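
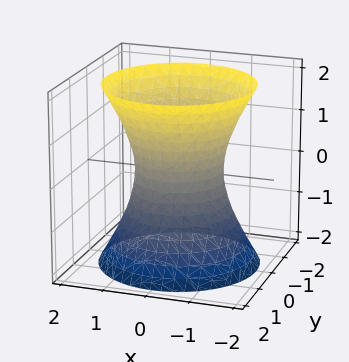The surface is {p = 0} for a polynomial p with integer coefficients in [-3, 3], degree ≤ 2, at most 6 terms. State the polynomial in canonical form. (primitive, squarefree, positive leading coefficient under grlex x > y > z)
2*x^2 + 2*y^2 - z^2 - 2

First, the degree is 2 — an hourglass — one-sheet hyperboloid; a quadric.
Next, symmetries: it's symmetric under z → −z, forcing even powers of z; rotational symmetry about the z-axis ⇒ p depends on x, y only through x² + y².
Then, observable constraints: the surface avoids every integer z-axis point in the box; a circular section at z = -1 has radius between 1 and 2; among the integer gridlines, it crosses the x-axis at x ∈ {-1, 1}.
Finally, together with the visible shape, these determine p as stated. Check: (0, -1, 0) on the y-axis lies on the surface, and p(0, -1, 0) = 0. ✓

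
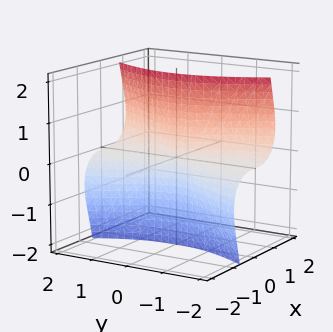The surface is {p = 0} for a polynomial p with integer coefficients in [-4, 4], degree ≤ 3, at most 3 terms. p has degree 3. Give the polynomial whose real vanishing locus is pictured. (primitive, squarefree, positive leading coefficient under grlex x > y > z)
2*x^3 + 3*x*z^2 - y^2*z

The degree is 3 — a generic line meets the surface in up to 3 points.
Reading off the gridlines: every point of the y-axis in the box is on the surface; it meets the x-axis at x = 0 (among the integer gridlines); every point of the z-axis in the box is on the surface.
Together with the visible shape, these determine p as stated.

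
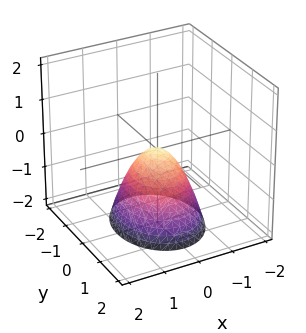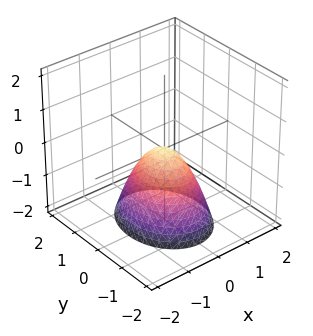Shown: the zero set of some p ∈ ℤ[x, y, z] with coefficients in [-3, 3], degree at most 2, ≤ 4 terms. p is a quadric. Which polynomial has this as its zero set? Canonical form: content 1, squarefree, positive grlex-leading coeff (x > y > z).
3*x^2 + 2*y^2 + 2*z

First, degree: a paraboloid; a quadric, so deg p = 2.
Then, symmetries: the x ↦ −x reflection is a symmetry, so x appears only in even powers; it's symmetric under y → −y, forcing even powers of y.
Then, from the visible intercepts: it meets the y-axis at y = 0 (among the integer gridlines); it crosses the x-axis at the gridline x = 0; one z-axis crossing is at z = 0.
Finally, assembling these constraints gives the stated polynomial.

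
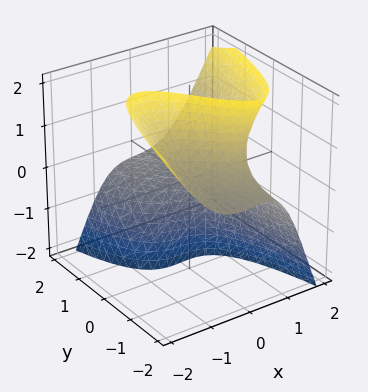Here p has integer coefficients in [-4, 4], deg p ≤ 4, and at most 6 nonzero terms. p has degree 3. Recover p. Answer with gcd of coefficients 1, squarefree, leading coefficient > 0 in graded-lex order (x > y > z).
3*x^3 - x*z^2 - 2*x*z - 3*y*z - 2

(a) Degree: the shape is more complex than any degree-2 surface, so deg p = 3.
(b) Reading off the gridlines: no z-intercept at any integer in the box; no y-intercept at any integer in the box.
(c) Solving for integer coefficients yields p as stated.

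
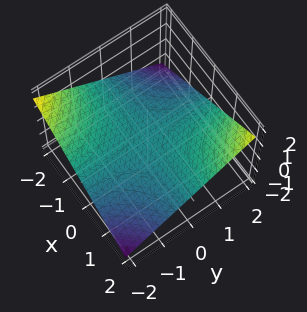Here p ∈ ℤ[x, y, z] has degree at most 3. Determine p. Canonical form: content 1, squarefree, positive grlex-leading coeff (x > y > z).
x*y - 3*z

First, the degree is 2 — a saddle surface; a quadric.
Then, checking where it meets the axes: every point of the x-axis in the box is on the surface; it crosses the z-axis at the gridline z = 0; the visible y-axis segment lies entirely on the surface.
Finally, solving for integer coefficients yields p as stated.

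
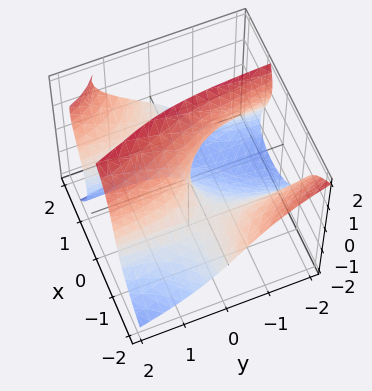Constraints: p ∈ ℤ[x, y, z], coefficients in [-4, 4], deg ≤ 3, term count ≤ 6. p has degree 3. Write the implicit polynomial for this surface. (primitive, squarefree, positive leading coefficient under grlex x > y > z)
2*x^2*y + z^3 - 3*x*z - z^2 - 2*y

(a) deg p = 3.
(b) From the axis intercepts and sections: among the integer gridlines, it crosses the z-axis at z ∈ {0, 1}; every point of the x-axis in the box is on the surface; it meets the y-axis at y = 0 (among the integer gridlines).
(c) The integer polynomial consistent with all of this is the stated p.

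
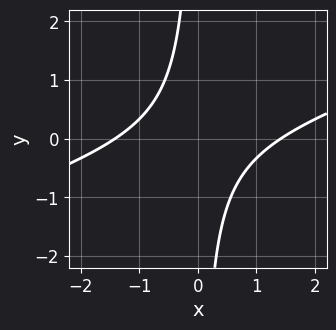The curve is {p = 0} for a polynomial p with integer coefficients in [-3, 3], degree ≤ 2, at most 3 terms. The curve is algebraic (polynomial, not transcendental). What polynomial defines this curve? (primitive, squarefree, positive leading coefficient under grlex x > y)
First, degree: the shape is more complex than any degree-1 curve, so deg p = 2.
Next, against the integer gridlines: it misses every integer gridline on the y-axis.
Finally, fitting integer coefficients to these (and the overall shape) gives p.

x^2 - 3*x*y - 2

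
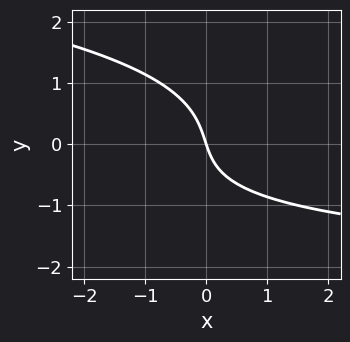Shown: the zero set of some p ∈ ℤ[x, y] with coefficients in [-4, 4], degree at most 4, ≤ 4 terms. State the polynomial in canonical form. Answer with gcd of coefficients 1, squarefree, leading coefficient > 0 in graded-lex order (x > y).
1. Degree: no degree-2 curve has this shape, so deg p = 3.
2. From the axis intercepts and sections: it crosses the y-axis at the gridline y = 0; one x-axis crossing is at x = 0.
3. Matching integer coefficients to the picture gives p.

2*y^3 + x*y + 3*x + y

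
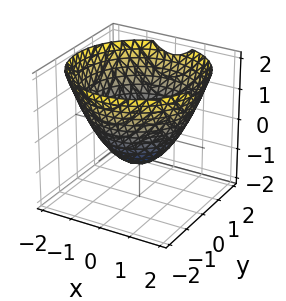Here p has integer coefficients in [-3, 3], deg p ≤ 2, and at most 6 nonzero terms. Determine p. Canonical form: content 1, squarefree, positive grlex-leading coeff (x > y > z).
2*x^2 + 2*y^2 - 3*z - 3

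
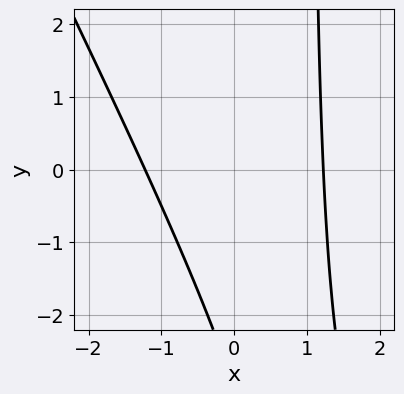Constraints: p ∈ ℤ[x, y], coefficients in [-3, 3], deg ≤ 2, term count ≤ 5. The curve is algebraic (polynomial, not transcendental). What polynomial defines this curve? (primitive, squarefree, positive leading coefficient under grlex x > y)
deg p = 2.
From the axis intercepts and sections: the curve avoids every integer y-axis point in the box.
Fitting integer coefficients to these (and the overall shape) gives p.

2*x^2 + x*y - y - 3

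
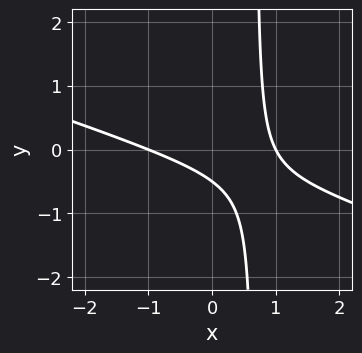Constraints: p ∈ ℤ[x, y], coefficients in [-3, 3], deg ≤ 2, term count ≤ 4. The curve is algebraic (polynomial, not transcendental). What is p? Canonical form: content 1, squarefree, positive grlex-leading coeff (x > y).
deg p = 2.
Reading off the gridlines: among the integer gridlines, it crosses the x-axis at x ∈ {-1, 1}.
Assembling these constraints gives the stated polynomial.

x^2 + 3*x*y - 2*y - 1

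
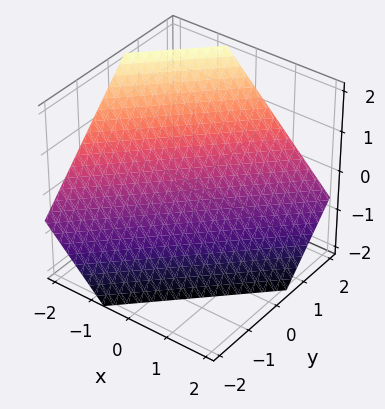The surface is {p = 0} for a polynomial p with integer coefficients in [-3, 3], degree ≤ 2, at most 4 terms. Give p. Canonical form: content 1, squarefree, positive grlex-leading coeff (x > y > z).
(a) Degree: the surface is flat (a plane), so deg p = 1.
(b) The integer polynomial consistent with all of this is the stated p.

3*x - 3*y + 3*z + 2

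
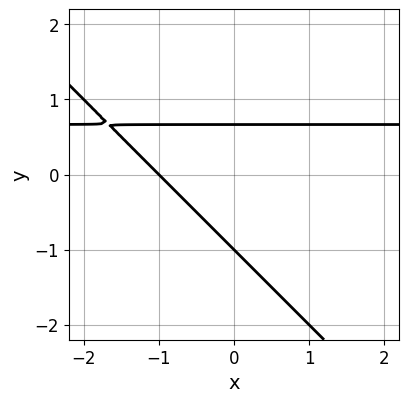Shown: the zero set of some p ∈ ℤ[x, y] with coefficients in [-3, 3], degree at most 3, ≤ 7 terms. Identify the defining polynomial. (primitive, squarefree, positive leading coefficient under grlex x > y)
First, deg p = 2. No degree-1 curve has this shape.
Next, from the axis intercepts and sections: it crosses the y-axis at the gridline y = -1; it meets the x-axis at x = -1 (among the integer gridlines).
Finally, these observations pin down the coefficients.

3*x*y + 3*y^2 - 2*x + y - 2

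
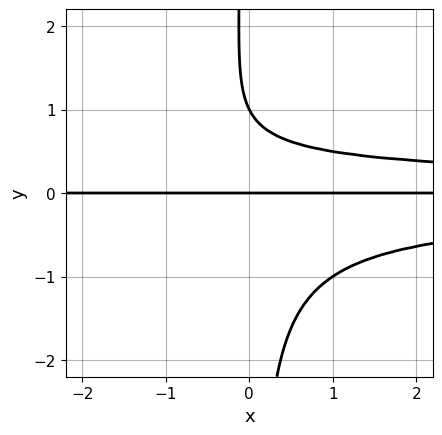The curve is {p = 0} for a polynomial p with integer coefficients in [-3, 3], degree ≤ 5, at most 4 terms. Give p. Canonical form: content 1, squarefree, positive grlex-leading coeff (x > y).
1. Degree: no degree-3 curve has this shape, so deg p = 4.
2. From the axis intercepts and sections: among the integer gridlines, it crosses the y-axis at y ∈ {0, 1}; the visible x-axis segment lies entirely on the curve.
3. The integer polynomial consistent with all of this is the stated p.

2*x*y^3 + y^2 - y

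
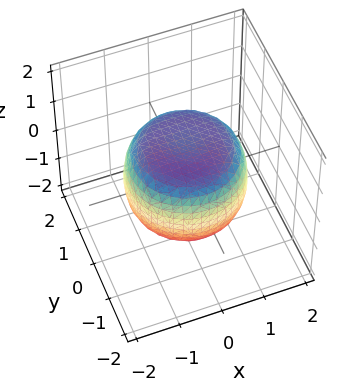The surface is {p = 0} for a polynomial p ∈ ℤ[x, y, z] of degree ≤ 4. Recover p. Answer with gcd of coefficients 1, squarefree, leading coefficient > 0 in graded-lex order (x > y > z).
(a) Degree: no degree-3 surface has this shape, so deg p = 4.
(b) Symmetry: the z-axis is an axis of rotation, so x and y enter only as x² + y².
(c) Observable constraints: a circular section at z = 0 has radius between 1 and 2; the z-axis gridline crossings are at z ∈ {-1, 1}.
(d) Putting this together gives p.

2*x^4 + 4*x^2*y^2 + 2*y^4 - 2*x^2 - 2*y^2 + 3*z^2 - 3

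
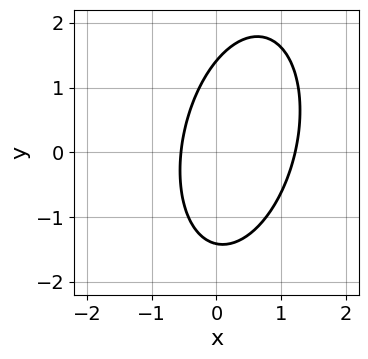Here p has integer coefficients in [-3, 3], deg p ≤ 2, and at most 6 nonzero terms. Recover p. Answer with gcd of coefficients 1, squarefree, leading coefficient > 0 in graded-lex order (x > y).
3*x^2 - x*y + y^2 - 2*x - 2

1. deg p = 2.
2. Matching integer coefficients to the picture gives p.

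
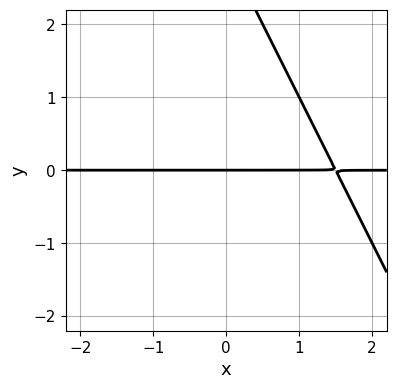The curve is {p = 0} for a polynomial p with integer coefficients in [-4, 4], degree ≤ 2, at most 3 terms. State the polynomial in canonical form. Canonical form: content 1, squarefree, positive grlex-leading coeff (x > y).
The degree is 2 — no degree-1 curve has this shape.
Observable constraints: it crosses the y-axis at the gridline y = 0; the visible x-axis segment lies entirely on the curve.
Matching integer coefficients to the picture gives p.

2*x*y + y^2 - 3*y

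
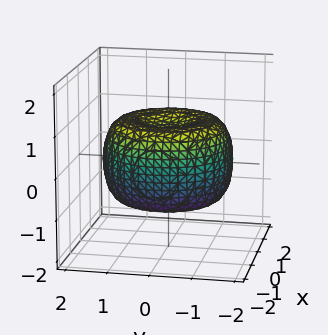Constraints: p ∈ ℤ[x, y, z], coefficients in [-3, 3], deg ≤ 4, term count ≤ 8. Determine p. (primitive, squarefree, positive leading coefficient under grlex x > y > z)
x^4 + 2*x^2*y^2 + y^4 - 2*x^2 - 2*y^2 + 2*z^2 - 1

(a) The degree is 4 — a generic line meets the surface in up to 4 points.
(b) Symmetry: the z-axis is an axis of rotation, so x and y enter only as x² + y².
(c) From the visible intercepts: a circular section at z = -1 has radius exactly 1.
(d) Putting this together gives p.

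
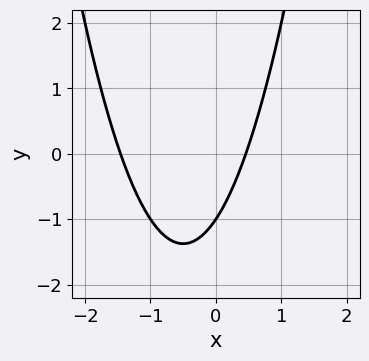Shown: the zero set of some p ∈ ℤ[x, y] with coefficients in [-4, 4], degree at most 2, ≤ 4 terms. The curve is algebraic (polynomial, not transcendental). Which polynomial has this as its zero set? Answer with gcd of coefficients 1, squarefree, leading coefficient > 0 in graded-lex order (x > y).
3*x^2 + 3*x - 2*y - 2

1. The degree is 2 — the shape is more complex than any degree-1 curve.
2. Against the integer gridlines: it meets the y-axis at y = -1 (among the integer gridlines).
3. Fitting integer coefficients to these (and the overall shape) gives p.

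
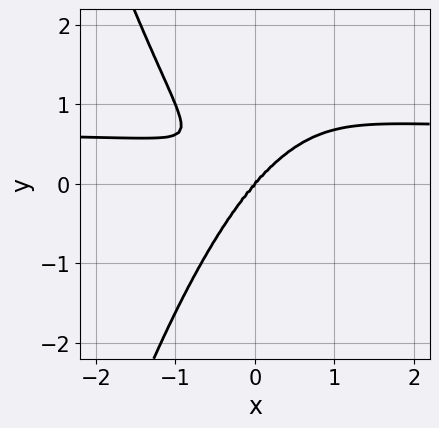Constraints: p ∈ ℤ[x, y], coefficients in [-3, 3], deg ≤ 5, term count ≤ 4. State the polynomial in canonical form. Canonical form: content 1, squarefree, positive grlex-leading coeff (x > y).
3*x^3*y - 2*x^3 - x^2*y + 2*y^3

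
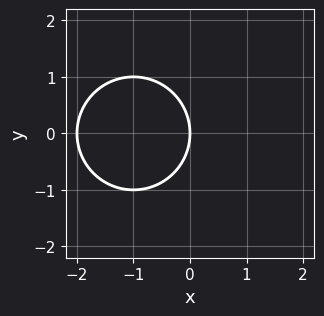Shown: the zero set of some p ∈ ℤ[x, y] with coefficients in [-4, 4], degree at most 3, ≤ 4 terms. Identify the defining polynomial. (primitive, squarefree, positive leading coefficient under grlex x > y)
1. The degree is 2 — the shape is more complex than any degree-1 curve.
2. Symmetries: it's symmetric under y → −y, forcing even powers of y.
3. Reading off the gridlines: it crosses the y-axis at the gridline y = 0; among the integer gridlines, it crosses the x-axis at x ∈ {-2, 0}.
4. These observations pin down the coefficients.

x^2 + y^2 + 2*x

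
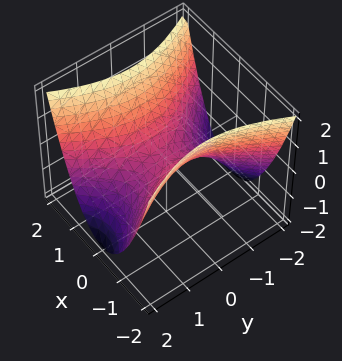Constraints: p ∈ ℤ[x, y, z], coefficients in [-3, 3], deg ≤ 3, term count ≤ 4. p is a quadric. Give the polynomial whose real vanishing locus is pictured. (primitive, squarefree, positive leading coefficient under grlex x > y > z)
2*x^2 - y^2 - 2*z

(a) Degree: a hyperbolic paraboloid; a quadric, so deg p = 2.
(b) Symmetries: the y ↦ −y reflection is a symmetry, so y appears only in even powers; it's symmetric under x → −x, forcing even powers of x.
(c) Observable constraints: it meets the y-axis at y = 0 (among the integer gridlines); one z-axis crossing is at z = 0; it crosses the x-axis at the gridline x = 0.
(d) These observations pin down the coefficients.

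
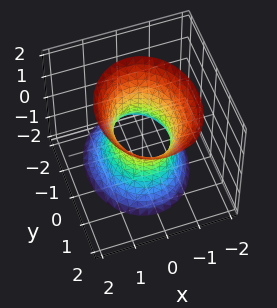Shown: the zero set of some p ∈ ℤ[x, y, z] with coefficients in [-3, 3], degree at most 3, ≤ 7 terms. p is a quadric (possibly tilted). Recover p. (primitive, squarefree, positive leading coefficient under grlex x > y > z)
First, deg p = 2.
Then, against the integer gridlines: no z-intercept at any integer in the box; the y-axis gridline crossings are at y ∈ {-1, 1}.
Finally, matching integer coefficients to the picture gives p.

3*x^2 + 2*y^2 - y*z - z^2 - 2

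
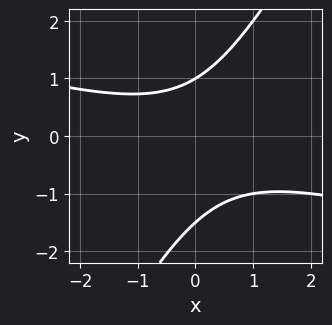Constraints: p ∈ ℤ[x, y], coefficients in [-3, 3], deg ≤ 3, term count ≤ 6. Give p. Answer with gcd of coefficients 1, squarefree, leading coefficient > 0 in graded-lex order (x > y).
Degree: a generic line meets the curve in up to 2 points, so deg p = 2.
Observable constraints: it misses every integer gridline on the x-axis; one y-axis crossing is at y = 1.
These observations pin down the coefficients.

x^2 + 3*x*y - 2*y^2 - y + 3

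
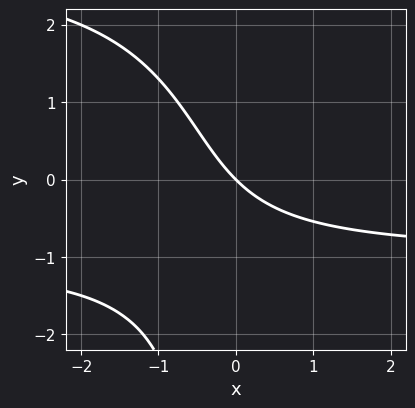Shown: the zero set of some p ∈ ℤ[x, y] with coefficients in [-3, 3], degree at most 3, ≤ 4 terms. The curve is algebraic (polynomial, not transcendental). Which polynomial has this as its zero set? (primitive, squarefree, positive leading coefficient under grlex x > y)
x*y^2 - 2*x*y - 3*x - 3*y

(a) The degree is 3 — no degree-2 curve has this shape.
(b) From the visible intercepts: one y-axis crossing is at y = 0; one x-axis crossing is at x = 0.
(c) Together with the visible shape, these determine p as stated.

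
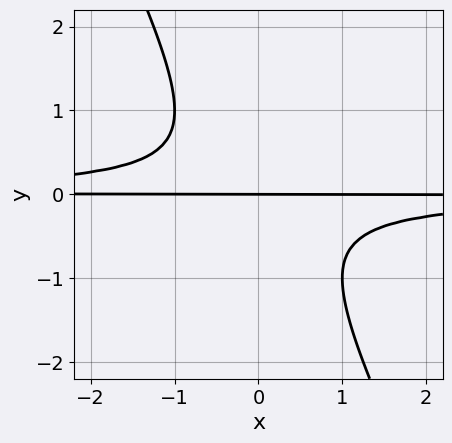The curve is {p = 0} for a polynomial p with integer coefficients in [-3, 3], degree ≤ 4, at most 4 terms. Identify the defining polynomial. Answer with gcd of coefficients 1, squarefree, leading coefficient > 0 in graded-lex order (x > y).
First, deg p = 3. No degree-2 curve has this shape.
Next, checking where it meets the axes: it crosses the y-axis at the gridline y = 0; every point of the x-axis in the box is on the curve.
Finally, together with the visible shape, these determine p as stated.

2*x*y^2 + y^3 + y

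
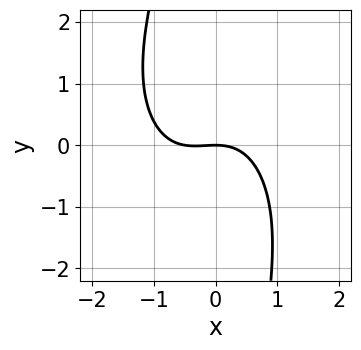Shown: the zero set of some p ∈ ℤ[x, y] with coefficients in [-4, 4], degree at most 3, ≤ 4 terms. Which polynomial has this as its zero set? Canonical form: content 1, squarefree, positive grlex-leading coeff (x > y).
2*x^3 + x*y^2 + x^2 + 3*y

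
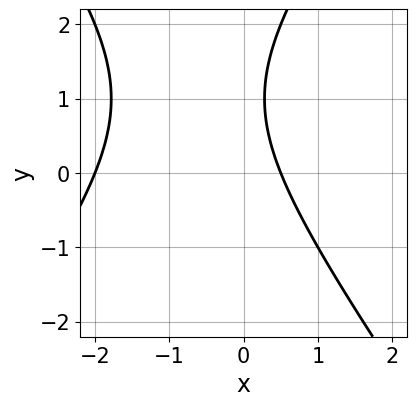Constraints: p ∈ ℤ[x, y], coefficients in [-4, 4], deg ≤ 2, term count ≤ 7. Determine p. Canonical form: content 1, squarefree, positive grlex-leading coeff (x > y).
2*x^2 - y^2 + 3*x + 2*y - 2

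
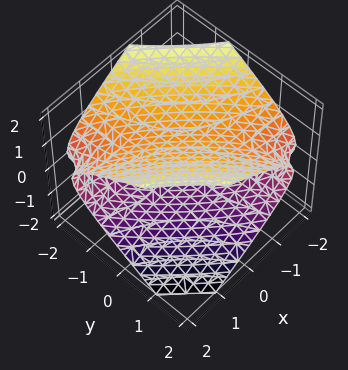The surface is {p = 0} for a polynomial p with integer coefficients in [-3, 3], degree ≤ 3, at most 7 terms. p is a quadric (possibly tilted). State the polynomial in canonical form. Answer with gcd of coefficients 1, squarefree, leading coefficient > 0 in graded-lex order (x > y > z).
x^2 + 3*x*y + y^2 - 3*z^2 + 3

1. Degree: a generic line meets the surface in up to 2 points, so deg p = 2.
2. Observable constraints: it misses every integer gridline on the y-axis; the z-axis gridline crossings are at z ∈ {-1, 1}; the surface avoids every integer x-axis point in the box.
3. The integer polynomial consistent with all of this is the stated p.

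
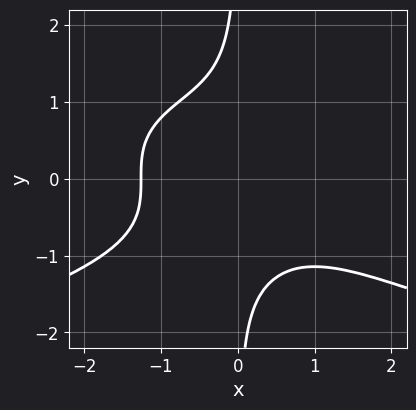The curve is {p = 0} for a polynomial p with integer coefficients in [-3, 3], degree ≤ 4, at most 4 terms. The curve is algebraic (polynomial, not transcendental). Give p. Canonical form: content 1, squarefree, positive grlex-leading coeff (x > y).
First, the degree is 4 — a generic line meets the curve in up to 4 points.
Then, against the integer gridlines: the curve avoids every integer y-axis point in the box.
Finally, these observations pin down the coefficients.

2*x*y^3 + x^3 + 2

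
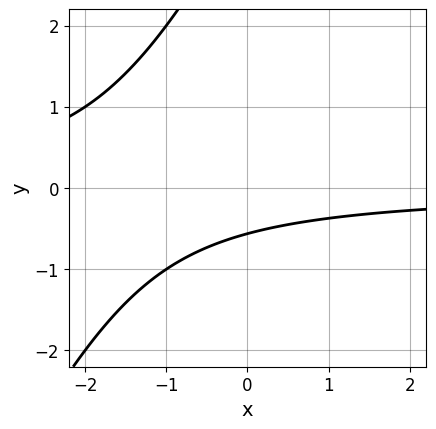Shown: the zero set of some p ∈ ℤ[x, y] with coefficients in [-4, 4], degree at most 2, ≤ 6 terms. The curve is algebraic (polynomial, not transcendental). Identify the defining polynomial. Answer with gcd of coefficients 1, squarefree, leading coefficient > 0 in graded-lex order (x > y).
2*x*y - y^2 + 3*y + 2

First, degree: a generic line meets the curve in up to 2 points, so deg p = 2.
Then, against the integer gridlines: no x-intercept at any integer in the box.
Finally, fitting integer coefficients to these (and the overall shape) gives p.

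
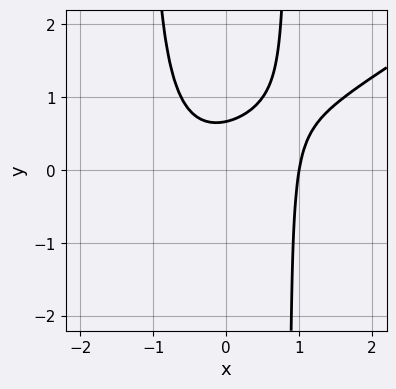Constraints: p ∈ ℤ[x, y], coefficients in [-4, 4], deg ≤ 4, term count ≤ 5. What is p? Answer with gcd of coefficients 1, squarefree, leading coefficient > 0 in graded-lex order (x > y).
1. deg p = 3.
2. From the axis intercepts and sections: it meets the x-axis at x = 1 (among the integer gridlines).
3. Assembling these constraints gives the stated polynomial.

2*x^3 - 3*x^2*y - x*y + 3*y - 2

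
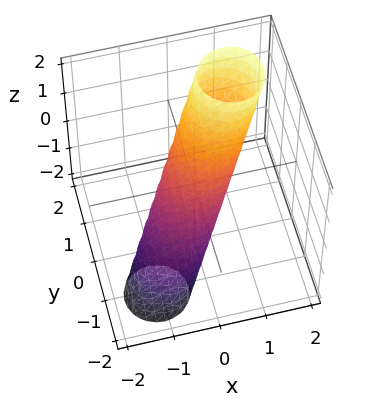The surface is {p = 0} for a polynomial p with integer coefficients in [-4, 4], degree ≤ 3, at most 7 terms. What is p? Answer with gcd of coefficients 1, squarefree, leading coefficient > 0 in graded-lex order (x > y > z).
First, the degree is 2 — the shape is more complex than any degree-1 surface.
Then, against the integer gridlines: among the integer gridlines, it crosses the z-axis at z ∈ {-1, 1}.
Finally, the integer polynomial consistent with all of this is the stated p.

2*x^2 - 2*x*z + 2*y^2 - 2*y*z + z^2 - 1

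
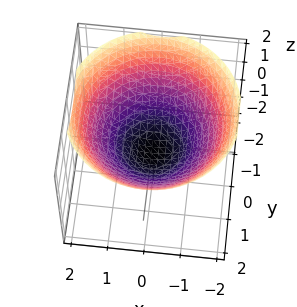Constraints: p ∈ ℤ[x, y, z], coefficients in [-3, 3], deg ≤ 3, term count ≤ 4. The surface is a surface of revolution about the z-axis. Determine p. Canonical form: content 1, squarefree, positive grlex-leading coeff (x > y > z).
First, degree: the shape is more complex than any degree-1 surface, so deg p = 2.
Then, by symmetry, the surface is invariant under rotation about z: p = q(x² + y², z).
Next, observable constraints: the x-axis gridline crossings are at x ∈ {-1, 1}; a circular section at z = 1 has radius between 1 and 2.
Finally, together with the visible shape, these determine p as stated. Check: (0, 1, 0) on the y-axis lies on the surface, and p(0, 1, 0) = 0. ✓

x^2 + y^2 - 2*z - 1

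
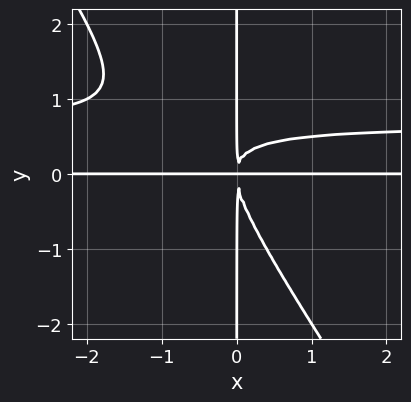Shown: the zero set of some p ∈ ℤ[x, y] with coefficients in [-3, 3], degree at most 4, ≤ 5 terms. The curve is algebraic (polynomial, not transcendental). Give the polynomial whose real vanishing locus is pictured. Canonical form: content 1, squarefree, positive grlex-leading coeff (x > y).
3*x^2*y^2 + 2*x*y^3 - 2*x^2*y

First, degree: no degree-3 curve has this shape, so deg p = 4.
Next, from the visible intercepts: the visible y-axis segment lies entirely on the curve; the visible x-axis segment lies entirely on the curve.
Finally, matching integer coefficients to the picture gives p.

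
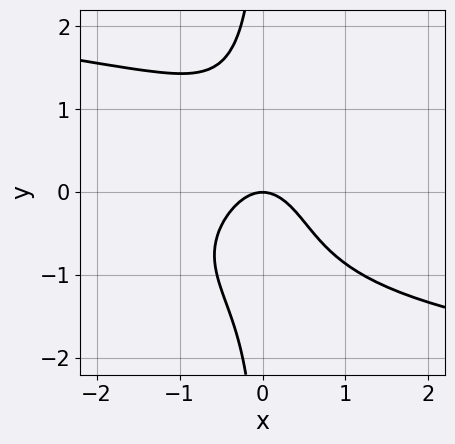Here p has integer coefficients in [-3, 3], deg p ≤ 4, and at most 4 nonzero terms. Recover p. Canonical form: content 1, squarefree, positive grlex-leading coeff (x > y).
2*x*y^3 + 3*x^2 + 2*y

(a) The degree is 4 — the shape is more complex than any degree-3 curve.
(b) From the visible intercepts: it crosses the x-axis at the gridline x = 0; one y-axis crossing is at y = 0.
(c) Assembling these constraints gives the stated polynomial.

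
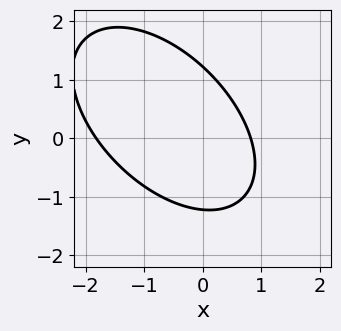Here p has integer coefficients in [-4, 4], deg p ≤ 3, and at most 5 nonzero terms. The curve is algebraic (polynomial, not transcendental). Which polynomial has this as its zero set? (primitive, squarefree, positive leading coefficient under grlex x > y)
2*x^2 + 2*x*y + 2*y^2 + 2*x - 3

1. Degree: a generic line meets the curve in up to 2 points, so deg p = 2.
2. Matching integer coefficients to the picture gives p.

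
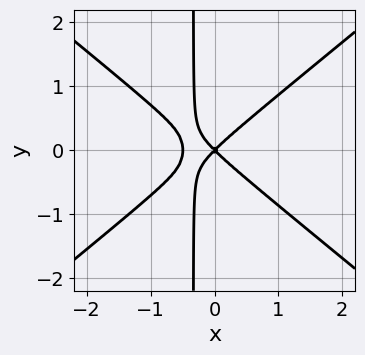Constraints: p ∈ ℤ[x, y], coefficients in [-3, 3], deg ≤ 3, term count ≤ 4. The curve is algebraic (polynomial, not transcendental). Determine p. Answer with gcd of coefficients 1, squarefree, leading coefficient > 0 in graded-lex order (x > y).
(a) The degree is 3 — the shape is more complex than any degree-2 curve.
(b) Symmetries: mirror symmetry y ↦ −y ⇒ only even powers of y.
(c) From the axis intercepts and sections: one x-axis crossing is at x = 0; one y-axis crossing is at y = 0.
(d) Fitting integer coefficients to these (and the overall shape) gives p.

2*x^3 - 3*x*y^2 + x^2 - y^2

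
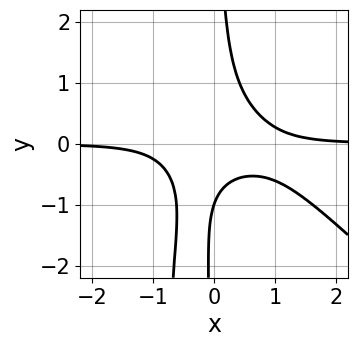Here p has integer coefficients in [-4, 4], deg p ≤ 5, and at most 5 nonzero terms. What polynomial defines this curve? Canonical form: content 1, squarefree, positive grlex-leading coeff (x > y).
The degree is 4 — the shape is more complex than any degree-3 curve.
Checking where it meets the axes: it meets the y-axis at y = -1 (among the integer gridlines); it misses every integer gridline on the x-axis.
Solving for integer coefficients yields p as stated.

3*x^3*y + 3*x^2*y^2 + 3*x*y^2 - y - 1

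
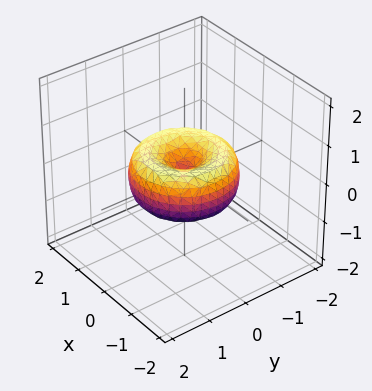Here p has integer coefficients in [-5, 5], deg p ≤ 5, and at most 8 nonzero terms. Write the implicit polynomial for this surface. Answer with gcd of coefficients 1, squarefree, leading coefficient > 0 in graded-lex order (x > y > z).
2*x^4 + 4*x^2*y^2 + 2*y^4 - 3*x^2 - 3*y^2 + 3*z^2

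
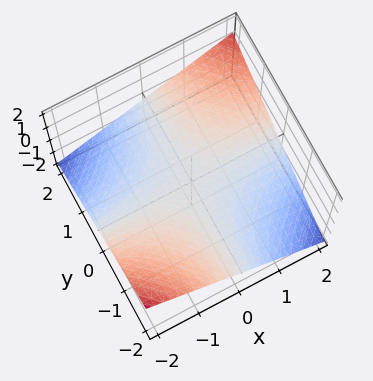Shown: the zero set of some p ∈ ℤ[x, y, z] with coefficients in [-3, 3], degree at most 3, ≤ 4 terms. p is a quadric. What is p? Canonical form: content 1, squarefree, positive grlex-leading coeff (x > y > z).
x*y - 3*z

deg p = 2.
Against the integer gridlines: the visible y-axis segment lies entirely on the surface; the visible x-axis segment lies entirely on the surface; it meets the z-axis at z = 0 (among the integer gridlines).
Assembling these constraints gives the stated polynomial.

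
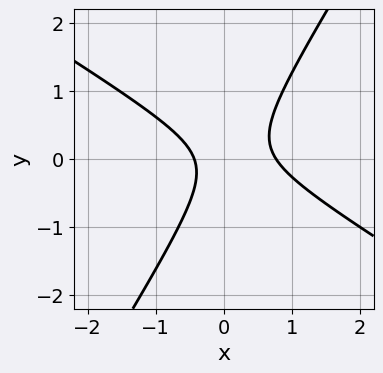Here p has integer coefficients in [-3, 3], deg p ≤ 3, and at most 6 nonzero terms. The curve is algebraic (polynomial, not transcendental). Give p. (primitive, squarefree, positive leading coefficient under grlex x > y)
3*x^2 + 3*x*y - 3*y^2 - x - 1

deg p = 2.
From the axis intercepts and sections: no y-intercept at any integer in the box.
Putting this together gives p.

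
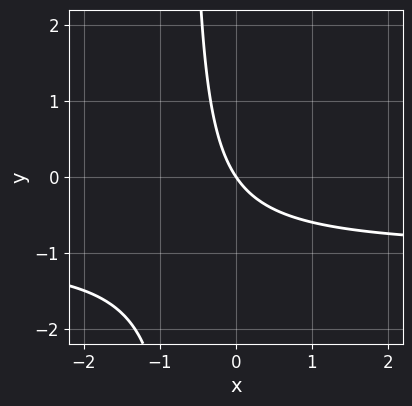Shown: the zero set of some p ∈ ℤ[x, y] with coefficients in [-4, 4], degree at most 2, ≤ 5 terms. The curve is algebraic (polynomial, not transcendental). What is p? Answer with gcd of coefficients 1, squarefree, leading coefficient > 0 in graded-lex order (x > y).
(a) deg p = 2. The shape is more complex than any degree-1 curve.
(b) Against the integer gridlines: it crosses the x-axis at the gridline x = 0; one y-axis crossing is at y = 0.
(c) Fitting integer coefficients to these (and the overall shape) gives p.

3*x*y + 3*x + 2*y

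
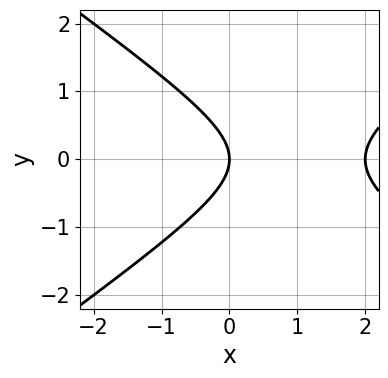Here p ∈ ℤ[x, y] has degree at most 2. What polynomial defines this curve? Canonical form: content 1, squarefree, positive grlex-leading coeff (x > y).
x^2 - 2*y^2 - 2*x

(a) Degree: the shape is more complex than any degree-1 curve, so deg p = 2.
(b) Symmetries: the y ↦ −y reflection is a symmetry, so y appears only in even powers.
(c) Observable constraints: it meets the y-axis at y = 0 (among the integer gridlines); among the integer gridlines, it crosses the x-axis at x ∈ {0, 2}.
(d) Matching integer coefficients to the picture gives p.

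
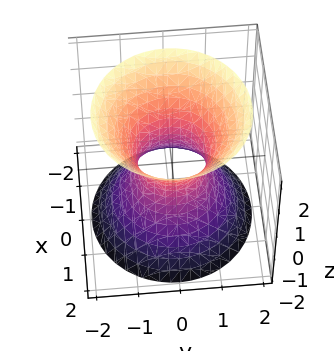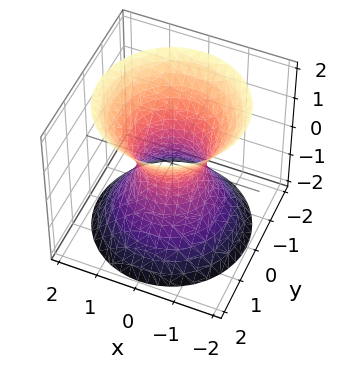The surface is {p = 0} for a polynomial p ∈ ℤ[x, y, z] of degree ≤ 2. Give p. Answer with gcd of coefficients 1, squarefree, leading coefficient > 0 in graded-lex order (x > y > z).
(a) Degree: one connected sheet with a waist; a quadric, so deg p = 2.
(b) Symmetry: the surface is invariant under rotation about z: p = q(x² + y², z); the z ↦ −z reflection is a symmetry, so z appears only in even powers.
(c) Against the integer gridlines: no z-intercept at any integer in the box; a circular section at z = -2 has radius between 1 and 2.
(d) Putting this together gives p.

3*x^2 + 3*y^2 - 2*z^2 - 2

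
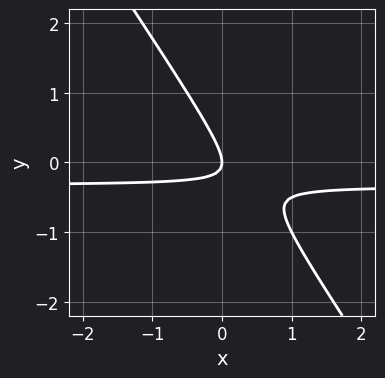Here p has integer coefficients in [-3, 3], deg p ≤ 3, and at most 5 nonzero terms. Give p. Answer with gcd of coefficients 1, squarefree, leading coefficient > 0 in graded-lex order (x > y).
First, deg p = 2. The shape is more complex than any degree-1 curve.
Then, reading off the gridlines: one y-axis crossing is at y = 0; one x-axis crossing is at x = 0.
Finally, matching integer coefficients to the picture gives p.

3*x*y + 2*y^2 + x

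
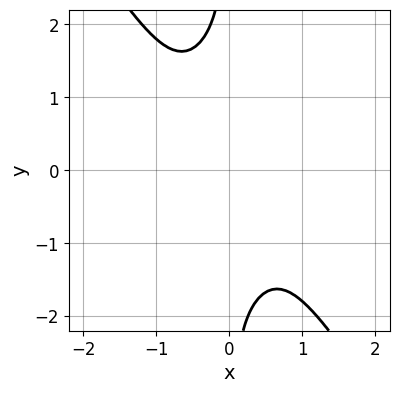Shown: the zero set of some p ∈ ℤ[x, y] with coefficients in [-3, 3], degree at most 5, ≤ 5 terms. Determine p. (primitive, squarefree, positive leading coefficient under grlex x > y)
deg p = 4. No degree-3 curve has this shape.
Checking where it meets the axes: no x-intercept at any integer in the box; it misses every integer gridline on the y-axis.
Matching integer coefficients to the picture gives p.

2*x^4 - x^3*y + x*y^3 + 2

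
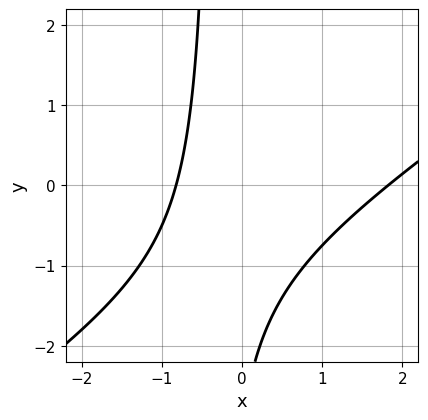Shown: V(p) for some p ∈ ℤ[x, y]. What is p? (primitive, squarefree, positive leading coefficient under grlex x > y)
2*x^2 - 3*x*y - 2*x - y - 3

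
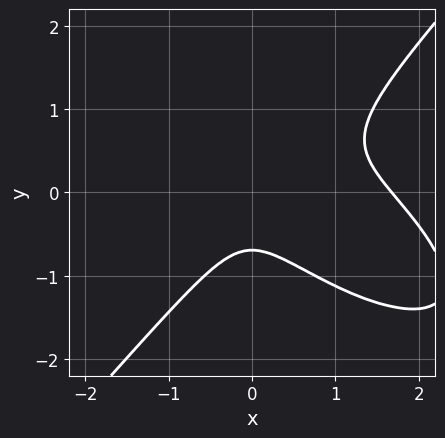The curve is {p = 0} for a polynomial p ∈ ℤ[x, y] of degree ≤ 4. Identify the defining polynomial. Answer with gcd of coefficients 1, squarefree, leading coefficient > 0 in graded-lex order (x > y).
The degree is 3 — a generic line meets the curve in up to 3 points.
The integer polynomial consistent with all of this is the stated p.

2*x^3 + 2*x^2*y - 3*y^3 - 3*x^2 - 1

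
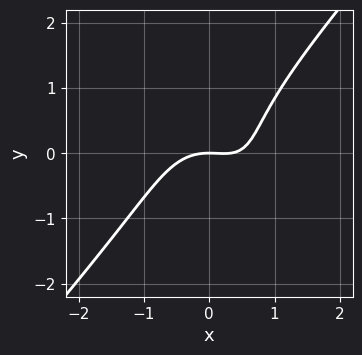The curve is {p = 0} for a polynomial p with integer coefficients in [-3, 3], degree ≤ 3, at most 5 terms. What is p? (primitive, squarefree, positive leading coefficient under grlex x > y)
First, the degree is 3 — a generic line meets the curve in up to 3 points.
Then, observable constraints: it meets the x-axis at x = 0 (among the integer gridlines); it meets the y-axis at y = 0 (among the integer gridlines).
Finally, together with the visible shape, these determine p as stated.

3*x^3 - 2*y^3 - x^2 + 2*x*y - 3*y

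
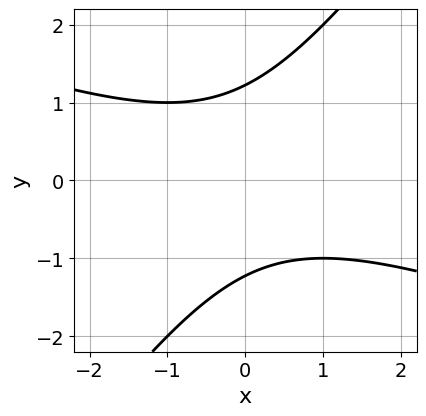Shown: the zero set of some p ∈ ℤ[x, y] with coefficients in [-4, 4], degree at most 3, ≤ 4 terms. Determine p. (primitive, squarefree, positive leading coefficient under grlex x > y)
First, the degree is 2 — the shape is more complex than any degree-1 curve.
Next, reading off the gridlines: no x-intercept at any integer in the box.
Finally, solving for integer coefficients yields p as stated.

x^2 + 2*x*y - 2*y^2 + 3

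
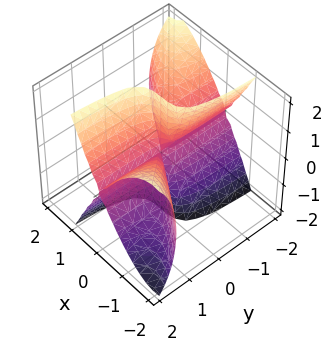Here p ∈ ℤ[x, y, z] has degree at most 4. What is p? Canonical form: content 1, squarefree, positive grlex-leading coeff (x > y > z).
First, deg p = 3. No degree-2 surface has this shape.
Then, from the visible intercepts: it crosses the x-axis at the gridline x = 0; the visible z-axis segment lies entirely on the surface; the visible y-axis segment lies entirely on the surface.
Finally, fitting integer coefficients to these (and the overall shape) gives p.

2*x^3 + 3*x^2*y - y*z^2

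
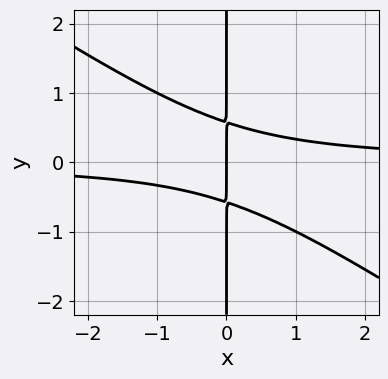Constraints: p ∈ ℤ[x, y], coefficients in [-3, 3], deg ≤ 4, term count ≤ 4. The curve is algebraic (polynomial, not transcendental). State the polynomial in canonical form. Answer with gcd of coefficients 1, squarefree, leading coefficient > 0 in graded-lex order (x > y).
First, degree: the shape is more complex than any degree-2 curve, so deg p = 3.
Next, observable constraints: it meets the x-axis at x = 0 (among the integer gridlines); every point of the y-axis in the box is on the curve.
Finally, these observations pin down the coefficients.

2*x^2*y + 3*x*y^2 - x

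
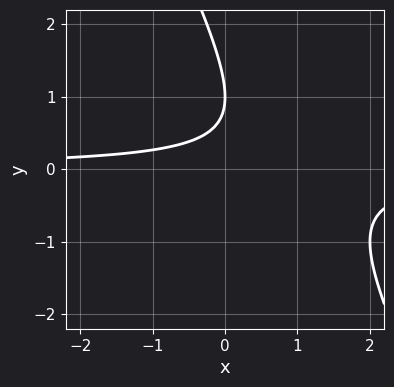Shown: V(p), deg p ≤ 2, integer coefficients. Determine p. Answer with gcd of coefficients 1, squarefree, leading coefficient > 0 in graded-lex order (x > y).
1. deg p = 2. No degree-1 curve has this shape.
2. From the axis intercepts and sections: the curve avoids every integer x-axis point in the box; it meets the y-axis at y = 1 (among the integer gridlines).
3. Putting this together gives p.

2*x*y + y^2 - 2*y + 1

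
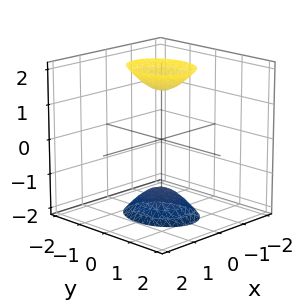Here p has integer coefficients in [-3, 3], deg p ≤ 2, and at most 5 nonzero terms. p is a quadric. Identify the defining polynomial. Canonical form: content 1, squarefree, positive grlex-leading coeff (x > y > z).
(a) I count 2 distinct pieces.
(b) The degree is 2 — two sheets facing apart; a quadric.
(c) Symmetries: mirror symmetry y ↦ −y ⇒ only even powers of y; the z ↦ −z reflection is a symmetry, so z appears only in even powers; mirror symmetry x ↦ −x ⇒ only even powers of x.
(d) From the axis intercepts and sections: the surface avoids every integer x-axis point in the box; the surface avoids every integer y-axis point in the box.
(e) Solving for integer coefficients yields p as stated.

3*x^2 + 2*y^2 - z^2 + 2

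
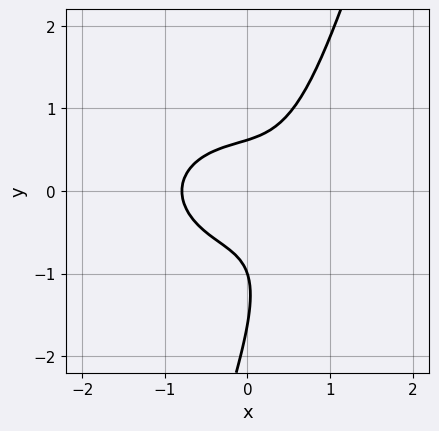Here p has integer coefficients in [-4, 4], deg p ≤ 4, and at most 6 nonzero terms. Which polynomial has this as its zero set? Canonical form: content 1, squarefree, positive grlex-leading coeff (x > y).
1. The degree is 3 — the shape is more complex than any degree-2 curve.
2. Against the integer gridlines: it meets the y-axis at y = -1 (among the integer gridlines).
3. Solving for integer coefficients yields p as stated.

2*x^3 + 3*x*y^2 - y^3 - 2*y^2 + 1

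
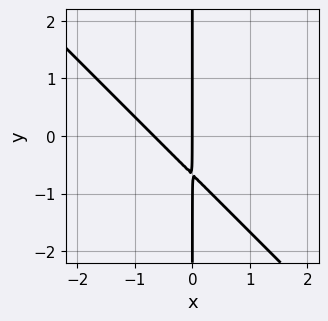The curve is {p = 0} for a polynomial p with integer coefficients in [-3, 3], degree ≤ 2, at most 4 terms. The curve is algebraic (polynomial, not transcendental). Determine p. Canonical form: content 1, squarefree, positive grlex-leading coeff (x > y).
3*x^2 + 3*x*y + 2*x

1. The degree is 2 — no degree-1 curve has this shape.
2. Reading off the gridlines: every point of the y-axis in the box is on the curve; it crosses the x-axis at the gridline x = 0.
3. Matching integer coefficients to the picture gives p.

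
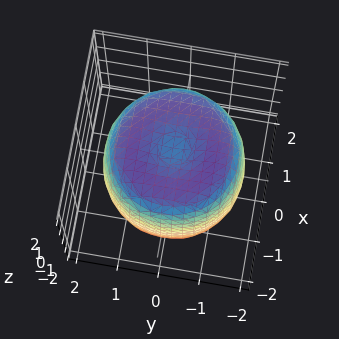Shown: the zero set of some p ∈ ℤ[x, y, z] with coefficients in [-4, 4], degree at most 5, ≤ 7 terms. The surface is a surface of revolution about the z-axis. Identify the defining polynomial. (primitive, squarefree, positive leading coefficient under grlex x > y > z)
(a) deg p = 4. No degree-3 surface has this shape.
(b) By symmetry, every cross-section ⟂ z is a circle, so x, y appear only via x² + y².
(c) Against the integer gridlines: a circular section at z = 0 has radius between 1 and 2.
(d) The integer polynomial consistent with all of this is the stated p.

x^4 + 2*x^2*y^2 + y^4 - 2*x^2 - 2*y^2 + z^2 - 2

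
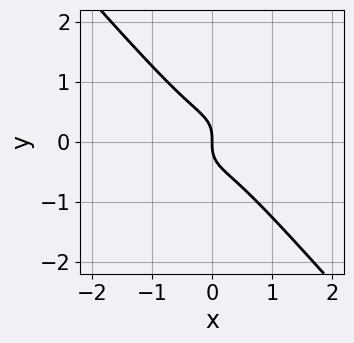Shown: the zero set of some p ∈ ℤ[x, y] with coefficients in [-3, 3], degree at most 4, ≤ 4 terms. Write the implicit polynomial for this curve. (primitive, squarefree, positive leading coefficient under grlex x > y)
1. deg p = 3.
2. Against the integer gridlines: one y-axis crossing is at y = 0; one x-axis crossing is at x = 0.
3. Fitting integer coefficients to these (and the overall shape) gives p.

3*x^3 + 2*y^3 + x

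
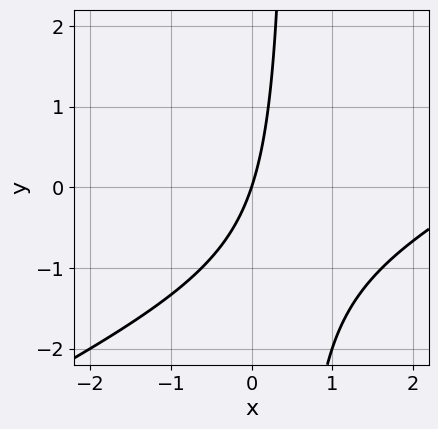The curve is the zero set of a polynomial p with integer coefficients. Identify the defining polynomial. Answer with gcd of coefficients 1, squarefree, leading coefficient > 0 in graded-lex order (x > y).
1. The degree is 2 — a generic line meets the curve in up to 2 points.
2. From the visible intercepts: it crosses the x-axis at the gridline x = 0; it meets the y-axis at y = 0 (among the integer gridlines).
3. The integer polynomial consistent with all of this is the stated p.

x^2 - 2*x*y - 3*x + y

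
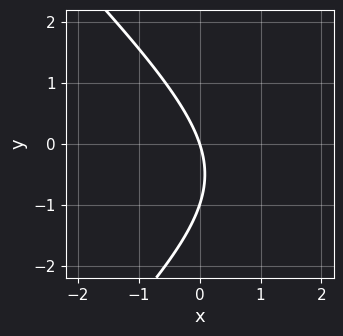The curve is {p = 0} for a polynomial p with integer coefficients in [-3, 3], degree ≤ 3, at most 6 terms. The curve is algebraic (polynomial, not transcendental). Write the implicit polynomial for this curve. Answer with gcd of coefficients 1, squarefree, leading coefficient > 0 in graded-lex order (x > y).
x^2 - y^2 - 3*x - y

(a) Degree: the shape is more complex than any degree-1 curve, so deg p = 2.
(b) Checking where it meets the axes: it meets the x-axis at x = 0 (among the integer gridlines); the y-axis gridline crossings are at y ∈ {-1, 0}.
(c) Assembling these constraints gives the stated polynomial.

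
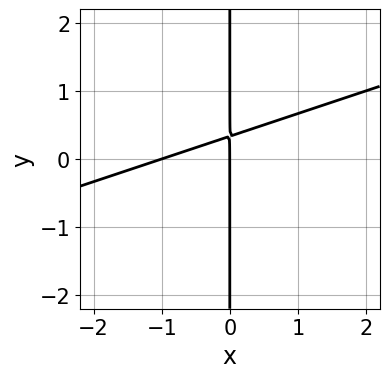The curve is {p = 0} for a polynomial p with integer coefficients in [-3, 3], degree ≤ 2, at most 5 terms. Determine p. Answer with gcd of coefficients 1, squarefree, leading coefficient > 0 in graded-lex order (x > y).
x^2 - 3*x*y + x

First, the degree is 2 — no degree-1 curve has this shape.
Next, observable constraints: among the integer gridlines, it crosses the x-axis at x ∈ {-1, 0}; every point of the y-axis in the box is on the curve.
Finally, fitting integer coefficients to these (and the overall shape) gives p.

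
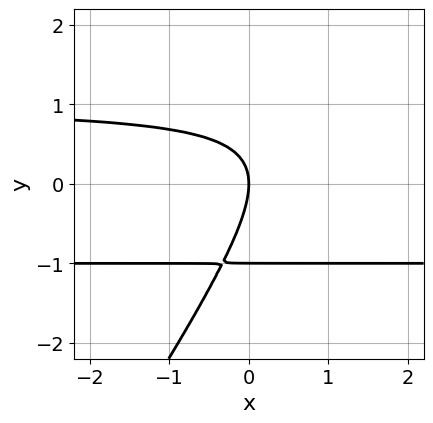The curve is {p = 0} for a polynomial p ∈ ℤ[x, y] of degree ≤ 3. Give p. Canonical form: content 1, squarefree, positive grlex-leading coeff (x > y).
The degree is 3 — the shape is more complex than any degree-2 curve.
Observable constraints: the y-axis gridline crossings are at y ∈ {-1, 0}; it meets the x-axis at x = 0 (among the integer gridlines).
Solving for integer coefficients yields p as stated.

3*x*y^2 - 2*y^3 - 2*y^2 - 3*x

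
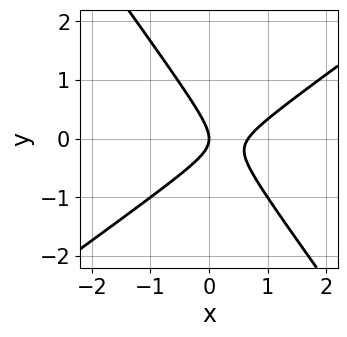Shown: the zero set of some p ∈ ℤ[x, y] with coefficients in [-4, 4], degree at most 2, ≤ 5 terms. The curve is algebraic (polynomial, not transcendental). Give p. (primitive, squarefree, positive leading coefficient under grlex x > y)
3*x^2 - 2*x*y - 3*y^2 - 2*x

1. deg p = 2. No degree-1 curve has this shape.
2. Checking where it meets the axes: it crosses the x-axis at the gridline x = 0; it crosses the y-axis at the gridline y = 0.
3. Putting this together gives p.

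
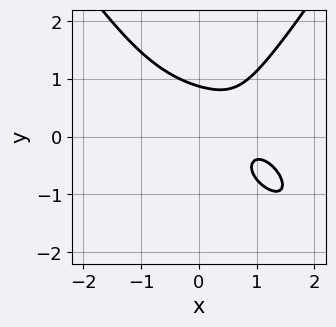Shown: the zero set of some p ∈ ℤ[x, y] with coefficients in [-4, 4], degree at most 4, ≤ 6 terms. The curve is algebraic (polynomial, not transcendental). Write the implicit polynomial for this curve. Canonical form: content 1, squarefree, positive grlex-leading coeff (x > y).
(a) deg p = 4. No degree-3 curve has this shape.
(b) Checking where it meets the axes: it misses every integer gridline on the x-axis.
(c) These observations pin down the coefficients.

x^4 + 3*x^2*y - 3*y^3 - 2*x + 2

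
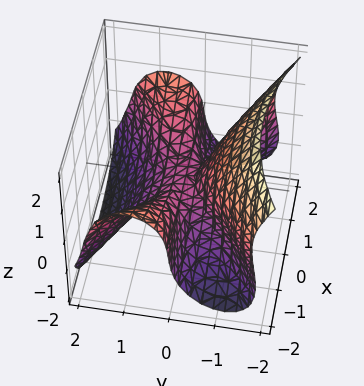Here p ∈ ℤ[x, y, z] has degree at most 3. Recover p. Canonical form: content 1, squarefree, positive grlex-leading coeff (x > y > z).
1. Degree: a generic line meets the surface in up to 3 points, so deg p = 3.
2. Checking where it meets the axes: the visible x-axis segment lies entirely on the surface; it crosses the y-axis at the gridline y = 0.
3. Fitting integer coefficients to these (and the overall shape) gives p.

2*x^2*y - 3*y^3 - 2*z^3 - 2*y*z - z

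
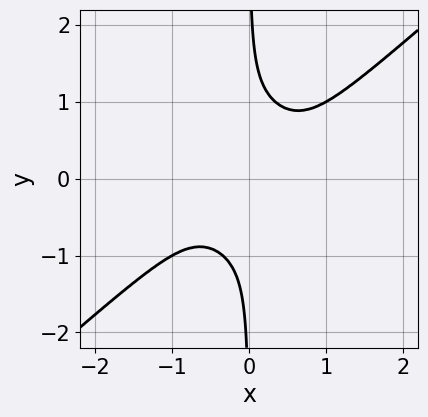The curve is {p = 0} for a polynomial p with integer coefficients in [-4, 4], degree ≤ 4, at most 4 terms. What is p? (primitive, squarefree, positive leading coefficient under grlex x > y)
2*x^4 - 3*x*y^3 + 1

Degree: the shape is more complex than any degree-3 curve, so deg p = 4.
From the visible intercepts: no x-intercept at any integer in the box; no y-intercept at any integer in the box.
Matching integer coefficients to the picture gives p.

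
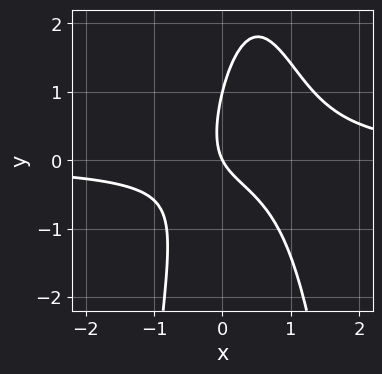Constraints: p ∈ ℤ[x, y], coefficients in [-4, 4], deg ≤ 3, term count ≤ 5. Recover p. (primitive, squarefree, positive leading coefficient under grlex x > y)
3*x^2*y - 2*x*y + y^2 - 2*x - y

(a) deg p = 3. A generic line meets the curve in up to 3 points.
(b) Reading off the gridlines: it crosses the x-axis at the gridline x = 0; among the integer gridlines, it crosses the y-axis at y ∈ {0, 1}.
(c) Fitting integer coefficients to these (and the overall shape) gives p.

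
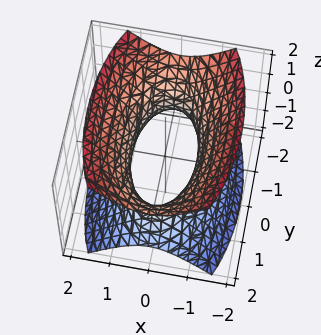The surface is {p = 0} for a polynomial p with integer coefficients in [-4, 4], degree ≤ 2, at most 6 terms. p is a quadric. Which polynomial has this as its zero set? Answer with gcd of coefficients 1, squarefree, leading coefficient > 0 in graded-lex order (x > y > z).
3*x^2 + y^2 - 2*z^2 - 2

(a) Degree: one connected sheet with a waist; a quadric, so deg p = 2.
(b) Symmetries: it's symmetric under z → −z, forcing even powers of z; the x ↦ −x reflection is a symmetry, so x appears only in even powers; mirror symmetry y ↦ −y ⇒ only even powers of y.
(c) Observable constraints: it misses every integer gridline on the z-axis.
(d) Putting this together gives p.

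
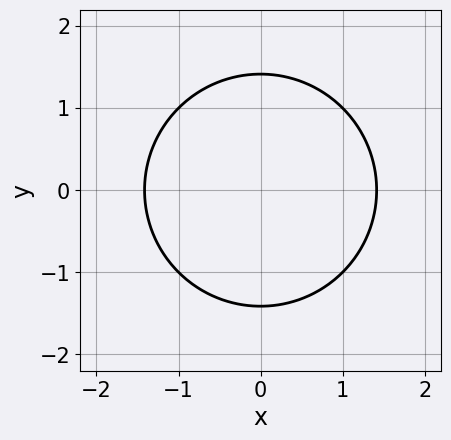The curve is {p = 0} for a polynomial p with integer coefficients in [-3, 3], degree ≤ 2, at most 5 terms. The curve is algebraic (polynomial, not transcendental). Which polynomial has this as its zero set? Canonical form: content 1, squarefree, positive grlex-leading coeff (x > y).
First, the degree is 2 — the shape is more complex than any degree-1 curve.
Next, symmetries: the x ↦ −x reflection is a symmetry, so x appears only in even powers; mirror symmetry y ↦ −y ⇒ only even powers of y.
Finally, assembling these constraints gives the stated polynomial.

x^2 + y^2 - 2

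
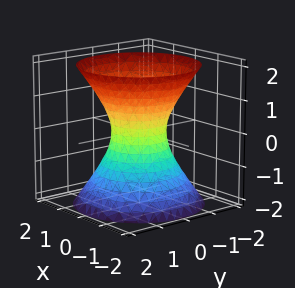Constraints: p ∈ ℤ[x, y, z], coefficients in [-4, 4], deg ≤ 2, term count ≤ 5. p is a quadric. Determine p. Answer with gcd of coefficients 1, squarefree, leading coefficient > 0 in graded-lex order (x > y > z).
Degree: one connected sheet with a waist; a quadric, so deg p = 2.
Symmetries: rotational symmetry about the z-axis ⇒ p depends on x, y only through x² + y²; it's symmetric under z → −z, forcing even powers of z.
From the axis intercepts and sections: the surface avoids every integer z-axis point in the box; a circular section at z = -1 has radius between 1 and 2.
Solving for integer coefficients yields p as stated.

3*x^2 + 3*y^2 - 2*z^2 - 2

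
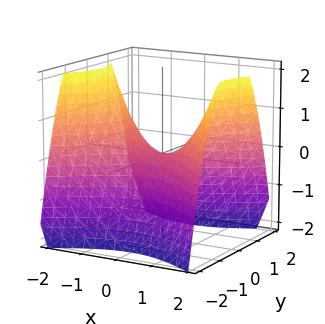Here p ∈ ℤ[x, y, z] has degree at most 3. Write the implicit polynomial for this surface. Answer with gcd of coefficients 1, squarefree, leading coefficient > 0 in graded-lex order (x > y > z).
2*x^2 - 3*y^2 - 3*z

First, deg p = 2. A saddle surface; a quadric.
Next, symmetries: it's symmetric under y → −y, forcing even powers of y; it's symmetric under x → −x, forcing even powers of x.
Next, from the axis intercepts and sections: it meets the x-axis at x = 0 (among the integer gridlines); it meets the y-axis at y = 0 (among the integer gridlines).
Finally, the integer polynomial consistent with all of this is the stated p.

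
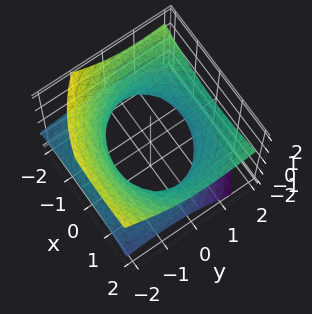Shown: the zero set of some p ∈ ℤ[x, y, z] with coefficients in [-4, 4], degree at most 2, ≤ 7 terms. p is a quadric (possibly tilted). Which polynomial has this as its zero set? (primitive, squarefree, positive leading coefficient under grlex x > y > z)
(a) deg p = 2.
(b) Reading off the gridlines: no z-intercept at any integer in the box.
(c) Assembling these constraints gives the stated polynomial.

x^2 - x*z + y^2 - 2*y*z - 3*z^2 - 2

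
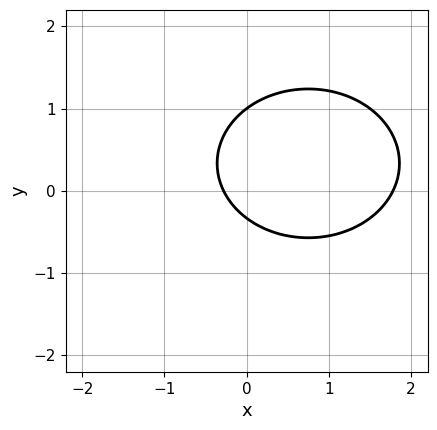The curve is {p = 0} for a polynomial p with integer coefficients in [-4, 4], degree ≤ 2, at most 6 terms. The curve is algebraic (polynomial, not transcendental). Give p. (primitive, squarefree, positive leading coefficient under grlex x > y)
2*x^2 + 3*y^2 - 3*x - 2*y - 1

deg p = 2. No degree-1 curve has this shape.
Checking where it meets the axes: one y-axis crossing is at y = 1.
These observations pin down the coefficients.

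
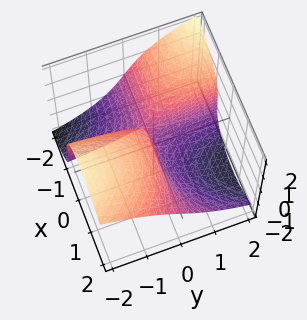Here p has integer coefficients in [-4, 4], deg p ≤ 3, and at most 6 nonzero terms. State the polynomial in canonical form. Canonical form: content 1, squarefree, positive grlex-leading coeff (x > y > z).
x^2*y - x^2*z - z^3 - 3*x*y - 2*y

1. deg p = 3. The shape is more complex than any degree-2 surface.
2. Checking where it meets the axes: it meets the y-axis at y = 0 (among the integer gridlines); one z-axis crossing is at z = 0; every point of the x-axis in the box is on the surface.
3. Solving for integer coefficients yields p as stated.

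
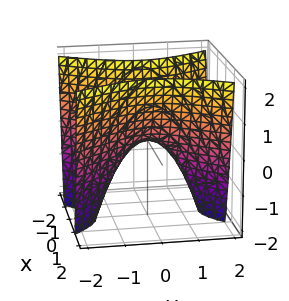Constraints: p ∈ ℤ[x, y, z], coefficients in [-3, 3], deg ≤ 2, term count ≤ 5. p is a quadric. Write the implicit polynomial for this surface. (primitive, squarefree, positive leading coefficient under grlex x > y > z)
(a) Degree: a saddle surface; a quadric, so deg p = 2.
(b) Symmetries: the y ↦ −y reflection is a symmetry, so y appears only in even powers; it's symmetric under x → −x, forcing even powers of x.
(c) Observable constraints: it meets the z-axis at z = 0 (among the integer gridlines); it crosses the x-axis at the gridline x = 0.
(d) Fitting integer coefficients to these (and the overall shape) gives p.

2*x^2 - y^2 - z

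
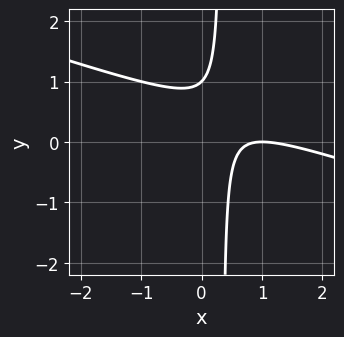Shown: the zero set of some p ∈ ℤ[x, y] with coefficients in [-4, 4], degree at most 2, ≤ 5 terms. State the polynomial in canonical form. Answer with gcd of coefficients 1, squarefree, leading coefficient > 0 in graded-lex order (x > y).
First, deg p = 2.
Then, from the axis intercepts and sections: one x-axis crossing is at x = 1; it crosses the y-axis at the gridline y = 1.
Finally, assembling these constraints gives the stated polynomial.

x^2 + 3*x*y - 2*x - y + 1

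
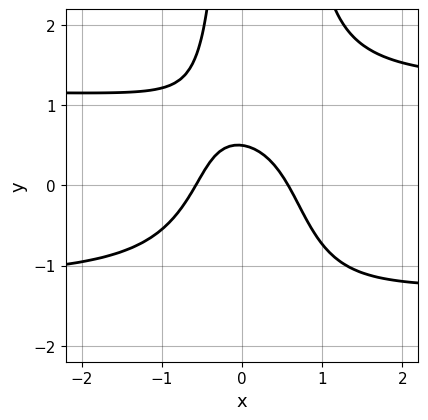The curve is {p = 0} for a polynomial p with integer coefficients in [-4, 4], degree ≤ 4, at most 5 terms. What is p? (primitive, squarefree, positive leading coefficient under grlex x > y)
2*x^2*y^2 - x*y^2 - 3*x^2 - 2*y + 1

The degree is 4 — no degree-3 curve has this shape.
Putting this together gives p.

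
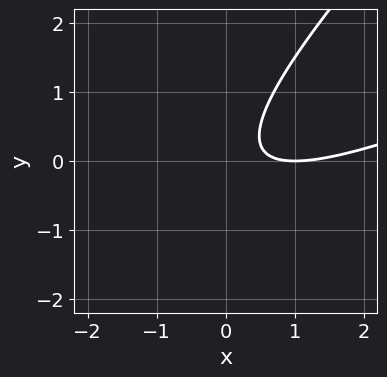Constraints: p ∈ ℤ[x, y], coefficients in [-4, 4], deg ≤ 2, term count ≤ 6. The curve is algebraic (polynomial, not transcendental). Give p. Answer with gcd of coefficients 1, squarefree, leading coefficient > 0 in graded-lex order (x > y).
x^2 - 3*x*y + 2*y^2 - 2*x + 1

First, degree: the shape is more complex than any degree-1 curve, so deg p = 2.
Then, checking where it meets the axes: the curve avoids every integer y-axis point in the box; one x-axis crossing is at x = 1.
Finally, together with the visible shape, these determine p as stated.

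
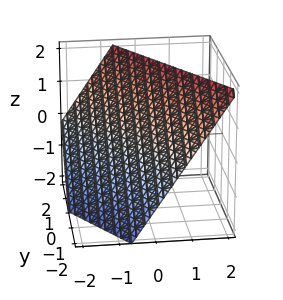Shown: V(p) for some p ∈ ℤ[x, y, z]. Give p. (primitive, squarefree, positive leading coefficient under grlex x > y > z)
3*x + 2*y - 2*z + 2

1. deg p = 1.
2. Against the integer gridlines: it meets the y-axis at y = -1 (among the integer gridlines); it crosses the z-axis at the gridline z = 1.
3. Assembling these constraints gives the stated polynomial.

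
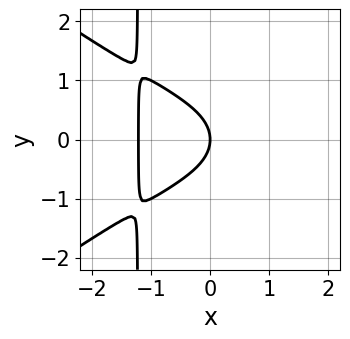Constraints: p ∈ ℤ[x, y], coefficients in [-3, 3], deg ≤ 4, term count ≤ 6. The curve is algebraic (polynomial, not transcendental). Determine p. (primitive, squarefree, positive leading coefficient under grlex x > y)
x^4 - 2*x^2*y^2 + x^2 + 3*y^2 + 3*x

1. The degree is 4 — a generic line meets the curve in up to 4 points.
2. Symmetries: the y ↦ −y reflection is a symmetry, so y appears only in even powers.
3. Checking where it meets the axes: one x-axis crossing is at x = 0; one y-axis crossing is at y = 0.
4. Together with the visible shape, these determine p as stated.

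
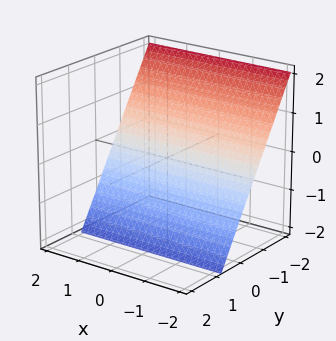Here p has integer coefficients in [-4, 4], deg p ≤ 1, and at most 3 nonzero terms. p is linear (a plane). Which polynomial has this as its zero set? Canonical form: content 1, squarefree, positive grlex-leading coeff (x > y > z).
3*y + 2*z + 2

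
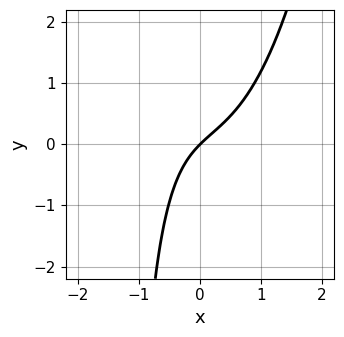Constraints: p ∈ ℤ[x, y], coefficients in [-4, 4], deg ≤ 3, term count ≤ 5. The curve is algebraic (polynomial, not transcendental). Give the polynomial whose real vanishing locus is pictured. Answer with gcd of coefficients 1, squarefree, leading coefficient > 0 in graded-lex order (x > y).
3*x^3 - 2*x*y + 3*x - 3*y

1. Degree: no degree-2 curve has this shape, so deg p = 3.
2. Checking where it meets the axes: it crosses the x-axis at the gridline x = 0; one y-axis crossing is at y = 0.
3. Together with the visible shape, these determine p as stated.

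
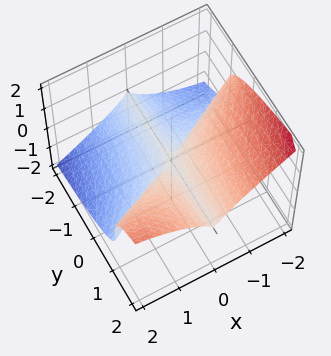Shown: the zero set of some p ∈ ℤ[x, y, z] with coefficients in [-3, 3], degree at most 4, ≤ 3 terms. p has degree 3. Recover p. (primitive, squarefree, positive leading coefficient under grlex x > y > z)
x^3 - 2*x^2*y + 3*z^3

First, the degree is 3 — the shape is more complex than any degree-2 surface.
Then, from the axis intercepts and sections: one x-axis crossing is at x = 0; it meets the z-axis at z = 0 (among the integer gridlines).
Finally, the integer polynomial consistent with all of this is the stated p. Check: (0, 1, 0) on the y-axis lies on the surface, and p(0, 1, 0) = 0. ✓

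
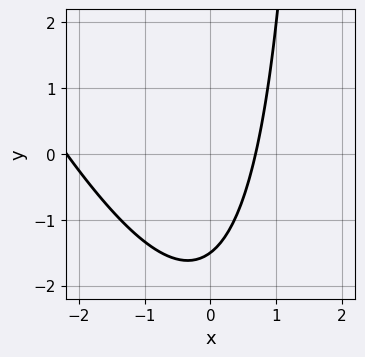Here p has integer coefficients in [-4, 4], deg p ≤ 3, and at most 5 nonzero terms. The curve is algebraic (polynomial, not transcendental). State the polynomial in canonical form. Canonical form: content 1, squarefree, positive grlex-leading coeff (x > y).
2*x^2 + x*y + 3*x - 2*y - 3

1. Degree: the shape is more complex than any degree-1 curve, so deg p = 2.
2. Matching integer coefficients to the picture gives p.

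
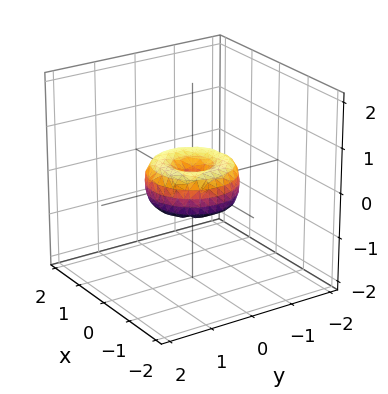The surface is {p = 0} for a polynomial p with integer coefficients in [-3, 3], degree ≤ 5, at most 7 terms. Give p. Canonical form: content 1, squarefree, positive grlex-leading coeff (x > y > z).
First, the degree is 4 — a generic line meets the surface in up to 4 points.
Then, symmetry: the z-axis is an axis of rotation, so x and y enter only as x² + y².
Next, checking where it meets the axes: one z-axis crossing is at z = 0; among the integer gridlines, it crosses the y-axis at y ∈ {-1, 0, 1}; among the integer gridlines, it crosses the x-axis at x ∈ {-1, 0, 1}; a circular section at z = 0 has radius exactly 1.
Finally, fitting integer coefficients to these (and the overall shape) gives p.

x^4 + 2*x^2*y^2 + y^4 - x^2 - y^2 + z^2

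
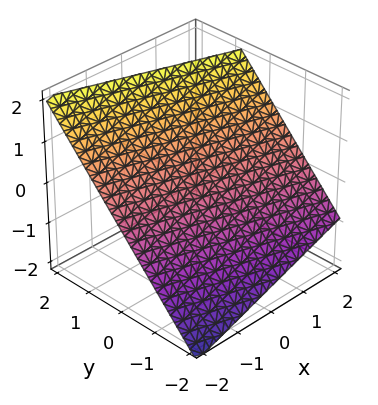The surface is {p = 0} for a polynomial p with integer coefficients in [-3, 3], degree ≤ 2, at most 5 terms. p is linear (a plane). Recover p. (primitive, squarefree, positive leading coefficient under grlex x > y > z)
1. Degree: the surface is flat (a plane), so deg p = 1.
2. Observable constraints: it crosses the x-axis at the gridline x = -2.
3. Assembling these constraints gives the stated polynomial.

x + 3*y - 3*z + 2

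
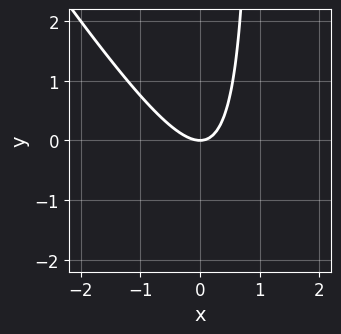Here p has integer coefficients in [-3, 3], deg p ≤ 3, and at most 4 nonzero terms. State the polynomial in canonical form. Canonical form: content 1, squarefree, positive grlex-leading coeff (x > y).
3*x^2 + 2*x*y - 2*y

The degree is 2 — the shape is more complex than any degree-1 curve.
From the axis intercepts and sections: it crosses the y-axis at the gridline y = 0; it crosses the x-axis at the gridline x = 0.
Solving for integer coefficients yields p as stated.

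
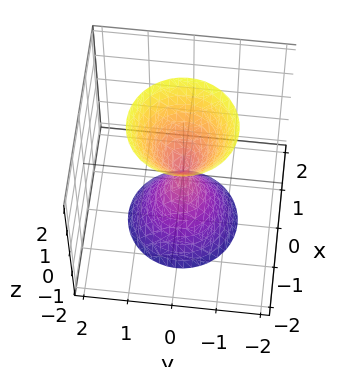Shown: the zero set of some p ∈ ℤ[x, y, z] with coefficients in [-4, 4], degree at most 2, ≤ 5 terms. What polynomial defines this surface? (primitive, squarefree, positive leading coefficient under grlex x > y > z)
There are 2 components. They look like related sheets of one shape, so recover p as a whole.
Degree: a double cone through the origin; a quadric, so deg p = 2.
By symmetry, every cross-section ⟂ z is a circle, so x, y appear only via x² + y²; mirror symmetry z ↦ −z ⇒ only even powers of z.
From the axis intercepts and sections: one x-axis crossing is at x = 0; one y-axis crossing is at y = 0; one z-axis crossing is at z = 0.
Solving for integer coefficients yields p as stated.

3*x^2 + 3*y^2 - z^2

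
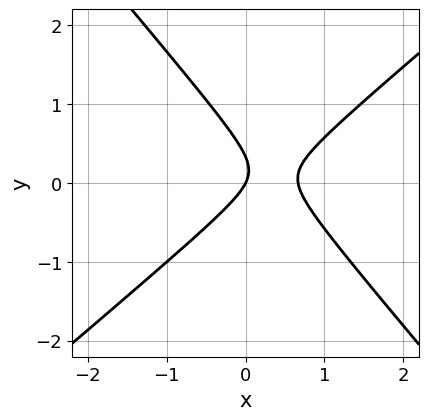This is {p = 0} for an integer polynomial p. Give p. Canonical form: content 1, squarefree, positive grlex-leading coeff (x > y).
3*x^2 - x*y - 3*y^2 - 2*x + y

First, the degree is 2 — a generic line meets the curve in up to 2 points.
Then, reading off the gridlines: it crosses the y-axis at the gridline y = 0; it meets the x-axis at x = 0 (among the integer gridlines).
Finally, putting this together gives p.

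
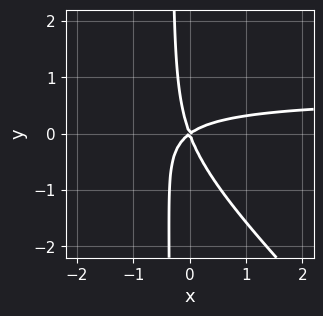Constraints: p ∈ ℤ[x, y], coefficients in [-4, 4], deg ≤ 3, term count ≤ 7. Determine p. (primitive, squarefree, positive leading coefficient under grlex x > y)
1. Degree: the shape is more complex than any degree-2 curve, so deg p = 3.
2. From the axis intercepts and sections: it crosses the y-axis at the gridline y = 0; it meets the x-axis at x = 0 (among the integer gridlines).
3. Fitting integer coefficients to these (and the overall shape) gives p.

3*x^2*y + 3*x*y^2 - 2*x^2 + 2*x*y + y^2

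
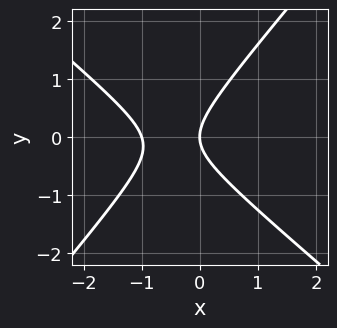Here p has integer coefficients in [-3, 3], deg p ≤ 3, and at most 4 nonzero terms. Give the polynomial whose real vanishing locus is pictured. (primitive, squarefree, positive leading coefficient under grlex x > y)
First, degree: the shape is more complex than any degree-1 curve, so deg p = 2.
Then, from the axis intercepts and sections: the x-axis gridline crossings are at x ∈ {-1, 0}; one y-axis crossing is at y = 0.
Finally, together with the visible shape, these determine p as stated.

3*x^2 + x*y - 3*y^2 + 3*x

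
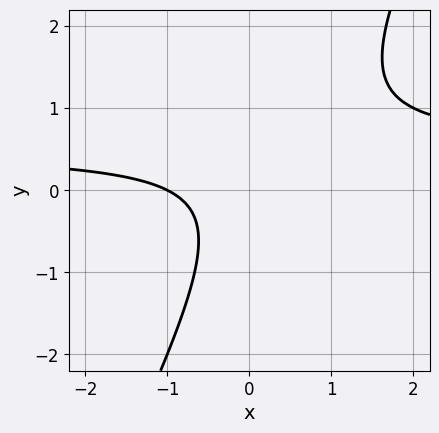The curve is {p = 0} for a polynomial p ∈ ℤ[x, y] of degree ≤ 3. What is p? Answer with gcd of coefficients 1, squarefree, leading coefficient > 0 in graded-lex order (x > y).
2*x*y - y^2 - x - 1

First, degree: the shape is more complex than any degree-1 curve, so deg p = 2.
Next, against the integer gridlines: the curve avoids every integer y-axis point in the box; it crosses the x-axis at the gridline x = -1.
Finally, these observations pin down the coefficients.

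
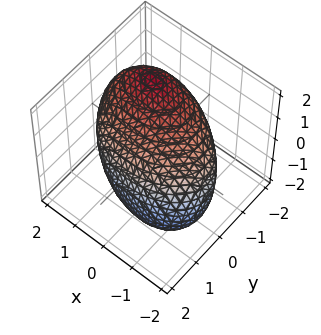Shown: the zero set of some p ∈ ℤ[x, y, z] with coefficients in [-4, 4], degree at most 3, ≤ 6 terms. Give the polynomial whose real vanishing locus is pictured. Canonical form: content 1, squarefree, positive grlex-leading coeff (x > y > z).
x^2 - x*z + 2*y^2 + 2*y*z + 2*z^2 - 3

Degree: a generic line meets the surface in up to 2 points, so deg p = 2.
Solving for integer coefficients yields p as stated.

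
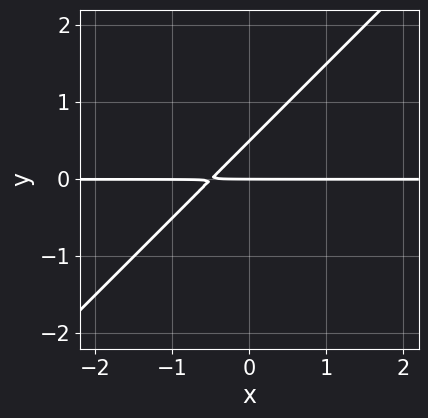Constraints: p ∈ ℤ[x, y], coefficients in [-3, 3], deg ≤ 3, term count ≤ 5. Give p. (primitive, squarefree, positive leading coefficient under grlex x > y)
2*x*y - 2*y^2 + y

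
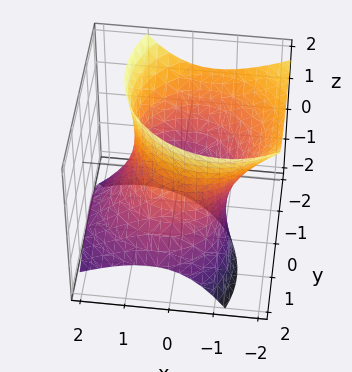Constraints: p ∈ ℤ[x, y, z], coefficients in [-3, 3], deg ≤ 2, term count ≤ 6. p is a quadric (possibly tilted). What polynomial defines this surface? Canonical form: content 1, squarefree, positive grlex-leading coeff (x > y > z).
First, the degree is 2 — the shape is more complex than any degree-1 surface.
Then, from the visible intercepts: it misses every integer gridline on the z-axis.
Finally, solving for integer coefficients yields p as stated.

2*x^2 + 2*x*z + 2*y^2 + 2*y*z - z^2 - 3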